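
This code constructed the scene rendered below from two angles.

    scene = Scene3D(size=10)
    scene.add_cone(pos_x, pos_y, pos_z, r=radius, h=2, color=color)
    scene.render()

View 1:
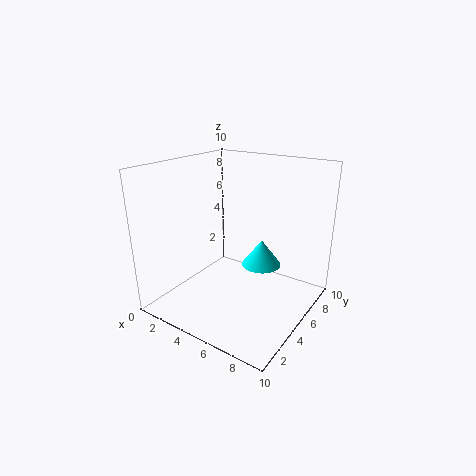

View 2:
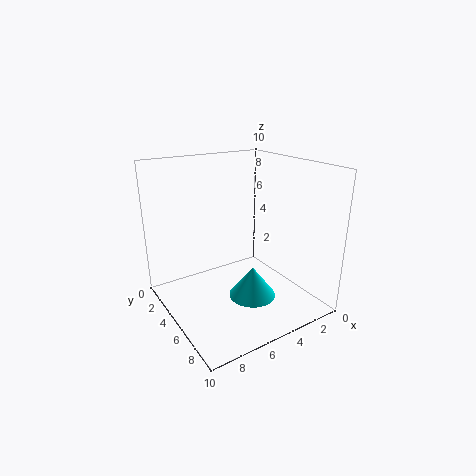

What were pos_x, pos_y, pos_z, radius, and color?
pos_x = 5.5, pos_y = 7.5, pos_z = 2, radius = 1.5, color = 'cyan'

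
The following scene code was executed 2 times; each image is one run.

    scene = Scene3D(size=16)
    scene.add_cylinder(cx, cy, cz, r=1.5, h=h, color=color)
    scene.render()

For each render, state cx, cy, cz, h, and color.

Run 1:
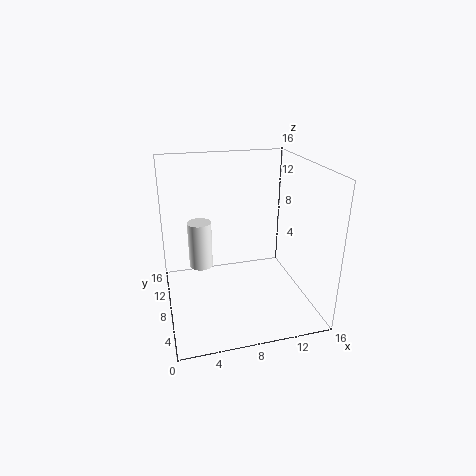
cx = 4.5, cy = 13.5, cz = 2, h = 6, color = 'white'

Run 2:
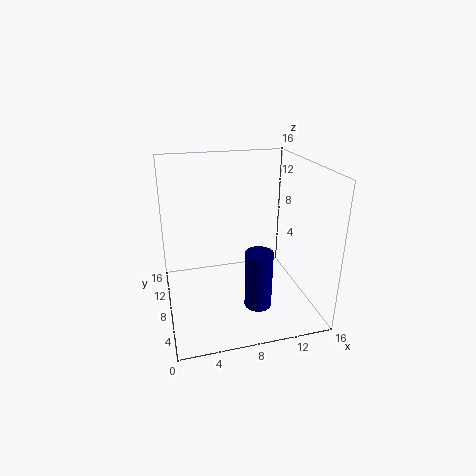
cx = 9.5, cy = 5, cz = 1, h = 6.5, color = 'navy'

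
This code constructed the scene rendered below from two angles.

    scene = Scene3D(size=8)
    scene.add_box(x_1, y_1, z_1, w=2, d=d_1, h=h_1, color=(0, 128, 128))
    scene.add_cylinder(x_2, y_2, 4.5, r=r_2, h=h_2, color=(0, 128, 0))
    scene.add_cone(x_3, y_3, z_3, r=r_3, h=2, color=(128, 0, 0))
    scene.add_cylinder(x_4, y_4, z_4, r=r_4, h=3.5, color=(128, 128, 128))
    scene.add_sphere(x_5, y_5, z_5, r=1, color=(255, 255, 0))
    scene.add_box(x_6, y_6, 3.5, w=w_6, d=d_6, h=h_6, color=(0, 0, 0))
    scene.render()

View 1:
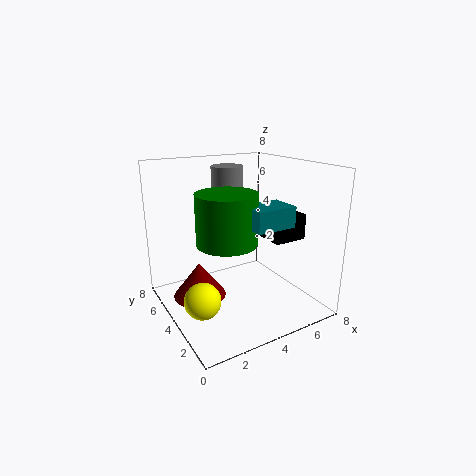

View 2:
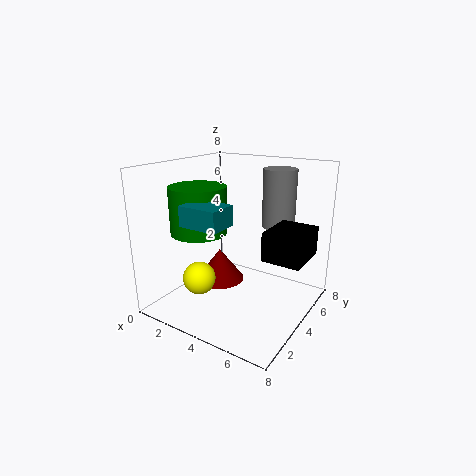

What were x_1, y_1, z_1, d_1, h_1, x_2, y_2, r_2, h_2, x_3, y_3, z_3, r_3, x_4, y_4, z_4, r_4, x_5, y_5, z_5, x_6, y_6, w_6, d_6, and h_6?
x_1 = 3
y_1 = 0.5
z_1 = 5.5
d_1 = 1.5
h_1 = 1
x_2 = 2.5
y_2 = 2.5
r_2 = 1.5
h_2 = 2.5
x_3 = 2
y_3 = 5
z_3 = 0.5
r_3 = 1.5
x_4 = 5
y_4 = 7
z_4 = 4
r_4 = 1
x_5 = 1.5
y_5 = 3.5
z_5 = 1
x_6 = 6
y_6 = 3
w_6 = 2
d_6 = 2.5
h_6 = 1.5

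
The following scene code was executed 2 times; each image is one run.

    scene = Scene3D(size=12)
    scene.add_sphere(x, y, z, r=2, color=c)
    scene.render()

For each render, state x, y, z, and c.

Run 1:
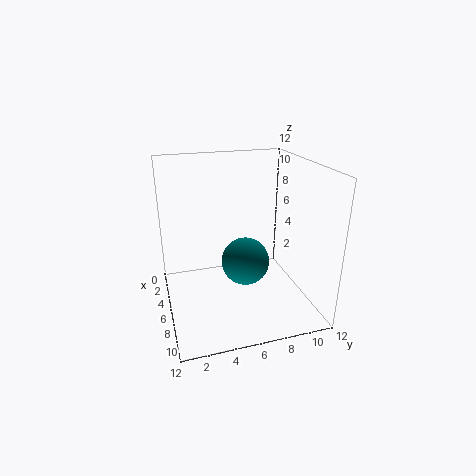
x = 6.5; y = 6.5; z = 4; c = 'teal'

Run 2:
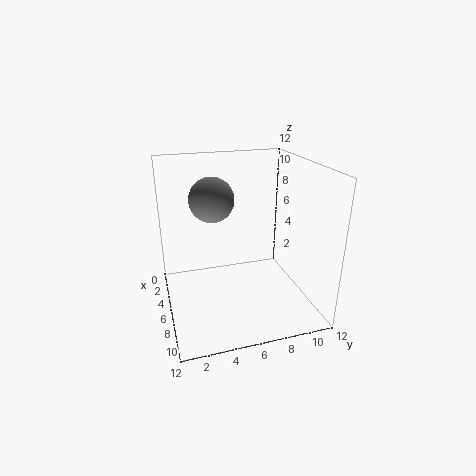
x = 3; y = 4.5; z = 8.5; c = 'gray'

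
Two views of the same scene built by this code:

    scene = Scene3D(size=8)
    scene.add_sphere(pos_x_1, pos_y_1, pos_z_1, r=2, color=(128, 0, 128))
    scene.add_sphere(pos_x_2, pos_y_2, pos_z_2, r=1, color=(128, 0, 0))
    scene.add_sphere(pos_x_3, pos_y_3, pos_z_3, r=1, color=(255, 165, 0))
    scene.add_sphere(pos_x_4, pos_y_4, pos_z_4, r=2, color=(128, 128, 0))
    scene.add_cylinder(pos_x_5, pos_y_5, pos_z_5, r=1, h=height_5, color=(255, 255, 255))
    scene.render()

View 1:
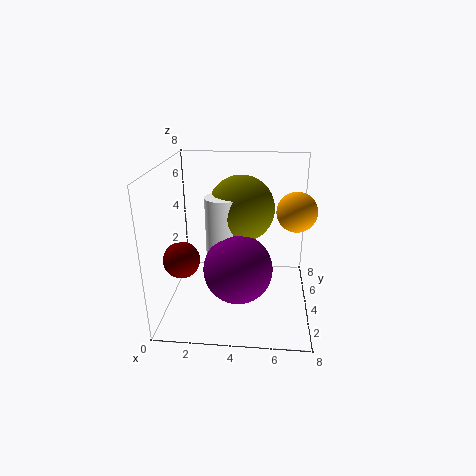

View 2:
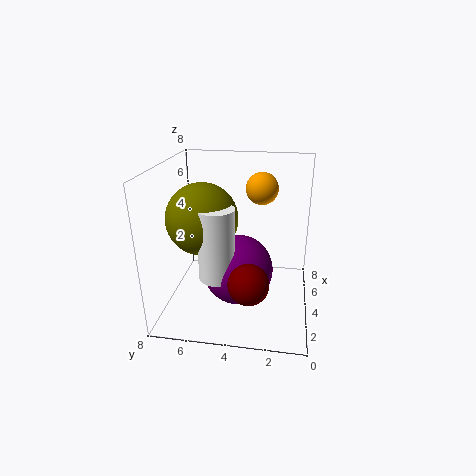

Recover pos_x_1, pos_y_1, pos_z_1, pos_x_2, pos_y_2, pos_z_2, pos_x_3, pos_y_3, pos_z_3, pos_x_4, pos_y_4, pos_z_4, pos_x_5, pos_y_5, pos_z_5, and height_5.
pos_x_1 = 4
pos_y_1 = 4
pos_z_1 = 2
pos_x_2 = 1
pos_y_2 = 3
pos_z_2 = 3
pos_x_3 = 7
pos_y_3 = 3
pos_z_3 = 6
pos_x_4 = 4
pos_y_4 = 6
pos_z_4 = 5
pos_x_5 = 3
pos_y_5 = 5
pos_z_5 = 2
height_5 = 4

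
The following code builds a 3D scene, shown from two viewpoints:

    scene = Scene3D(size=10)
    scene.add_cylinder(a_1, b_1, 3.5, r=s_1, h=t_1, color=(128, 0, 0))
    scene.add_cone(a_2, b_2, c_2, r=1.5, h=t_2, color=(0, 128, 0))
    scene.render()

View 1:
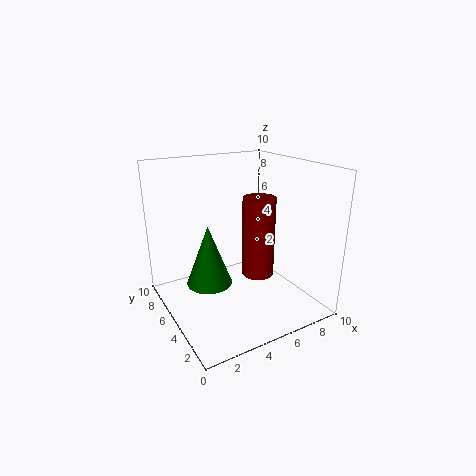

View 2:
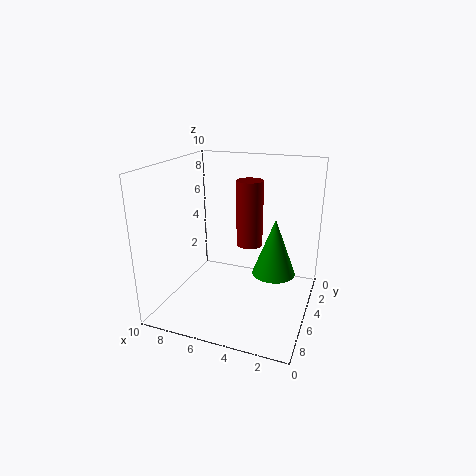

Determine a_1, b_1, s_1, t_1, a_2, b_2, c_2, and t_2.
a_1 = 5, b_1 = 2.5, s_1 = 1, t_1 = 5, a_2 = 2.5, b_2 = 4.5, c_2 = 2.5, t_2 = 4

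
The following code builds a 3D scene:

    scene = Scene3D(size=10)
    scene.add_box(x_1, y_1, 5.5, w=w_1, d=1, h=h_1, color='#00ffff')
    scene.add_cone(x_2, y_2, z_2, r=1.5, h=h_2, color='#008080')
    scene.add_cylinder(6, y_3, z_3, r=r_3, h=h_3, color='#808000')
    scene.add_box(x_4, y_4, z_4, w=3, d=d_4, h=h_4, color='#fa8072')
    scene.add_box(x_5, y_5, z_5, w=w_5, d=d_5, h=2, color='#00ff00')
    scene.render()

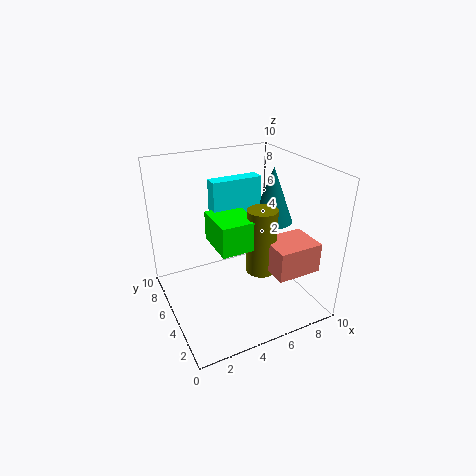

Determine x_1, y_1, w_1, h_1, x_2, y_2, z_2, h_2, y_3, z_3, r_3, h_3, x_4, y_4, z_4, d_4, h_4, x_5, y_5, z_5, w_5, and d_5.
x_1 = 3.5
y_1 = 5.5
w_1 = 3.5
h_1 = 3.5
x_2 = 8
y_2 = 5.5
z_2 = 5.5
h_2 = 4
y_3 = 3.5
z_3 = 3
r_3 = 1
h_3 = 4.5
x_4 = 6
y_4 = 1
z_4 = 3.5
d_4 = 2.5
h_4 = 2
x_5 = 3
y_5 = 3
z_5 = 5
w_5 = 2.5
d_5 = 3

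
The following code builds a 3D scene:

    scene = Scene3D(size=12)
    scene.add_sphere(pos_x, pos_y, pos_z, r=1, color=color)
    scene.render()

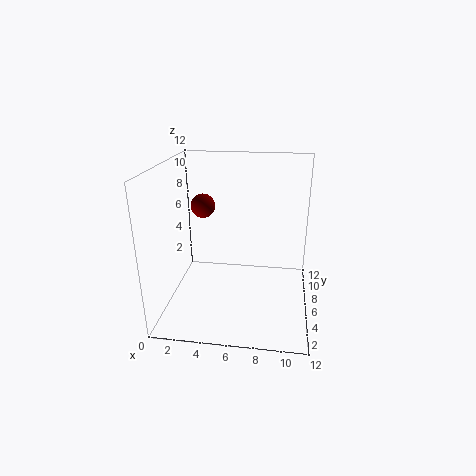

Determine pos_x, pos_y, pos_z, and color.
pos_x = 3
pos_y = 6.5
pos_z = 8.5
color = 'maroon'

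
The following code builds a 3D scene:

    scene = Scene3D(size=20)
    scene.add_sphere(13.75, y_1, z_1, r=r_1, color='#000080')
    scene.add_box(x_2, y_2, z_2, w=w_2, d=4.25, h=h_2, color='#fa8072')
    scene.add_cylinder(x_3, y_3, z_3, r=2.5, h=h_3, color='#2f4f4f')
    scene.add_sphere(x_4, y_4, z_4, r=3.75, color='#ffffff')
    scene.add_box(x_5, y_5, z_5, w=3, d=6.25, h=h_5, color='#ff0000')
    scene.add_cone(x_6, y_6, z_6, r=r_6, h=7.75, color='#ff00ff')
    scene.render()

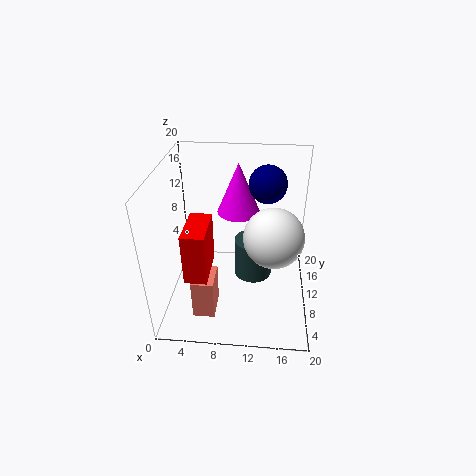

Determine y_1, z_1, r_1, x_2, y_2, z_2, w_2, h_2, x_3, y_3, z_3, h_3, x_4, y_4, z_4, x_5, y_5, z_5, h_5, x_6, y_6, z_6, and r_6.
y_1 = 11.5
z_1 = 17.5
r_1 = 2.5
x_2 = 4.25
y_2 = 4
z_2 = 0.5
w_2 = 3
h_2 = 5.75
x_3 = 12.25
y_3 = 8
z_3 = 6
h_3 = 5.25
x_4 = 14.75
y_4 = 6.25
z_4 = 12.75
x_5 = 3.5
y_5 = 4
z_5 = 6.5
h_5 = 7
x_6 = 9.5
y_6 = 16.25
z_6 = 10.75
r_6 = 3.25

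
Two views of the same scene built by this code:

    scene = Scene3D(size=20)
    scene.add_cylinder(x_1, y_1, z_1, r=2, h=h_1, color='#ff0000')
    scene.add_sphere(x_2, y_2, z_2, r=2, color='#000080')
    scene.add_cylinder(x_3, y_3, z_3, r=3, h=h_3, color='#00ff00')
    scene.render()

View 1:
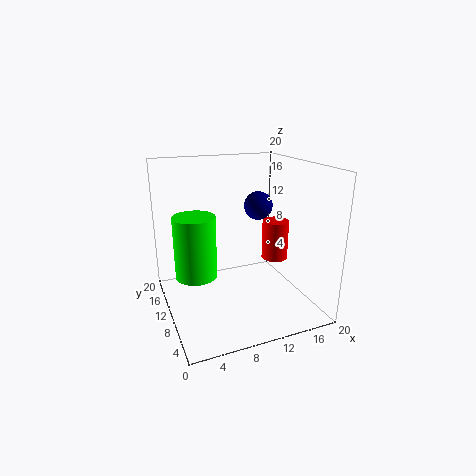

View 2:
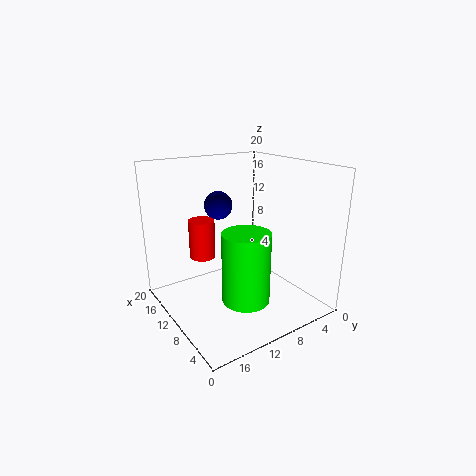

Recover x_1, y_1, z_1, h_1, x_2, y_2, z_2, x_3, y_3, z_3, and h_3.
x_1 = 17; y_1 = 12; z_1 = 5; h_1 = 6; x_2 = 13.5; y_2 = 11; z_2 = 14; x_3 = 4.5; y_3 = 12.5; z_3 = 4; h_3 = 9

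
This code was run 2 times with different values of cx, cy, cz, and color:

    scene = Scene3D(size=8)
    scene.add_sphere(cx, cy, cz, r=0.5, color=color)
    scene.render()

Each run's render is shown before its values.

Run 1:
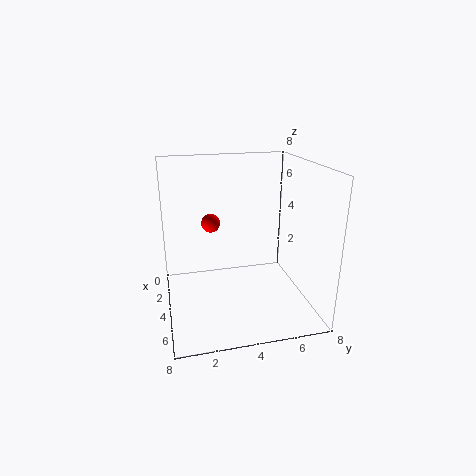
cx = 4
cy = 2.5
cz = 5
color = 'red'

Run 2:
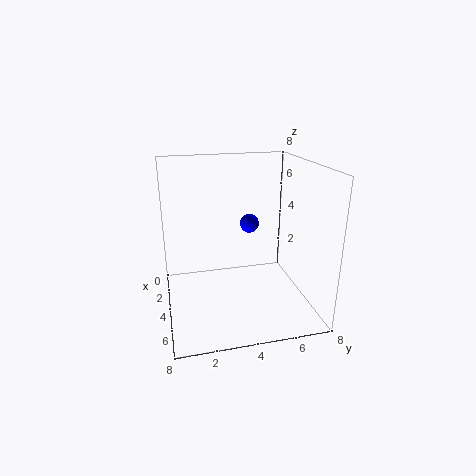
cx = 4.5
cy = 4.5
cz = 5
color = 'blue'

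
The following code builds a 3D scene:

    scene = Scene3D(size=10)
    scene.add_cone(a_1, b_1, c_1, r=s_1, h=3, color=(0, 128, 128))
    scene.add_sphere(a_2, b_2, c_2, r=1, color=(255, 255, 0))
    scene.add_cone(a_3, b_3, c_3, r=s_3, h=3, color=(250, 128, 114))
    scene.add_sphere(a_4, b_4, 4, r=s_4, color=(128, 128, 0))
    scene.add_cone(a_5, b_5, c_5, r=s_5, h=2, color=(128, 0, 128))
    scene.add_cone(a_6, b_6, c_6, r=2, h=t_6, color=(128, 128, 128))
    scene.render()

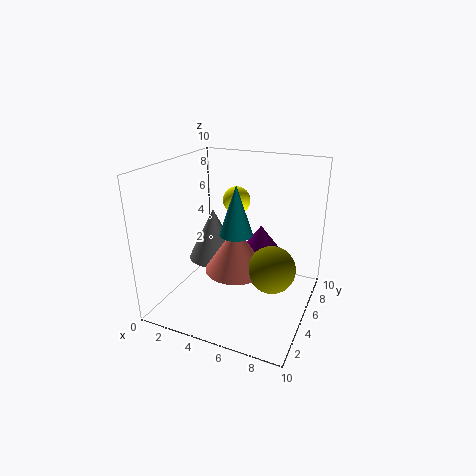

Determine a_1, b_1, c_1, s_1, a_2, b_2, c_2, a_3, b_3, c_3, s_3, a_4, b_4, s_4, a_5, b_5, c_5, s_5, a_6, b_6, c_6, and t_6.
a_1 = 6, b_1 = 2.5, c_1 = 6.5, s_1 = 1, a_2 = 4, b_2 = 7, c_2 = 7, a_3 = 5.5, b_3 = 3.5, c_3 = 3.5, s_3 = 2, a_4 = 8, b_4 = 3.5, s_4 = 1.5, a_5 = 6.5, b_5 = 5.5, c_5 = 4, s_5 = 1.5, a_6 = 2, b_6 = 7, c_6 = 2, t_6 = 4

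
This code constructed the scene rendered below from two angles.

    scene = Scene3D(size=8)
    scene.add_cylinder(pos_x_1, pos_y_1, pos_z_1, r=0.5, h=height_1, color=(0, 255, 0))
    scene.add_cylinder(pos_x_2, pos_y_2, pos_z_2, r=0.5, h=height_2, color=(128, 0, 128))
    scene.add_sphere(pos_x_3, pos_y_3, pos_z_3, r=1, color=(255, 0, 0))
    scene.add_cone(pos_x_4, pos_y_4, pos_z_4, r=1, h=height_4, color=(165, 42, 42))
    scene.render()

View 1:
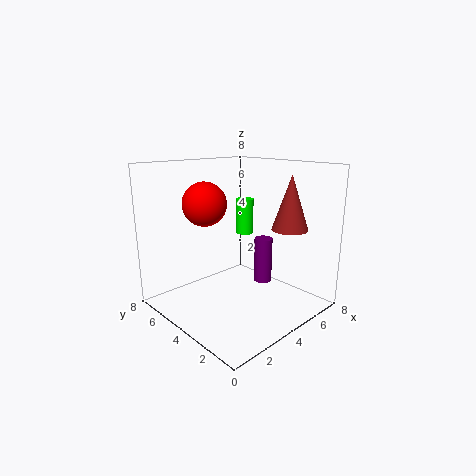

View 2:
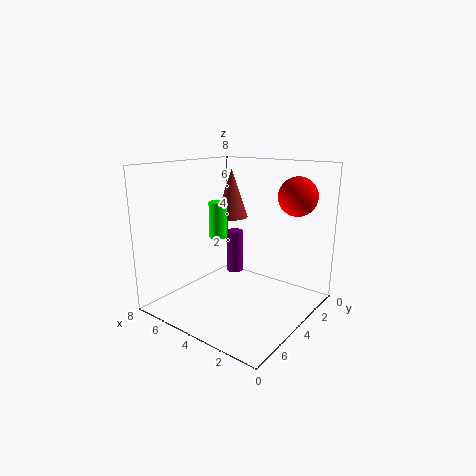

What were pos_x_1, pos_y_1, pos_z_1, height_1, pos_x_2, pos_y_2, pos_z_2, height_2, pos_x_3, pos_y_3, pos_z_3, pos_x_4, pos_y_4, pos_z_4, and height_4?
pos_x_1 = 5
pos_y_1 = 4.5
pos_z_1 = 4
height_1 = 2
pos_x_2 = 5
pos_y_2 = 3
pos_z_2 = 1.5
height_2 = 2.5
pos_x_3 = 1
pos_y_3 = 3
pos_z_3 = 6.5
pos_x_4 = 6
pos_y_4 = 2
pos_z_4 = 4.5
height_4 = 3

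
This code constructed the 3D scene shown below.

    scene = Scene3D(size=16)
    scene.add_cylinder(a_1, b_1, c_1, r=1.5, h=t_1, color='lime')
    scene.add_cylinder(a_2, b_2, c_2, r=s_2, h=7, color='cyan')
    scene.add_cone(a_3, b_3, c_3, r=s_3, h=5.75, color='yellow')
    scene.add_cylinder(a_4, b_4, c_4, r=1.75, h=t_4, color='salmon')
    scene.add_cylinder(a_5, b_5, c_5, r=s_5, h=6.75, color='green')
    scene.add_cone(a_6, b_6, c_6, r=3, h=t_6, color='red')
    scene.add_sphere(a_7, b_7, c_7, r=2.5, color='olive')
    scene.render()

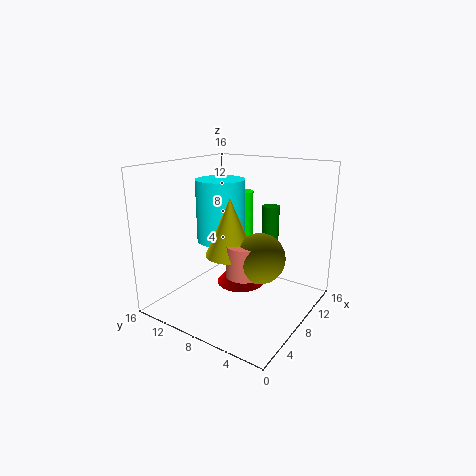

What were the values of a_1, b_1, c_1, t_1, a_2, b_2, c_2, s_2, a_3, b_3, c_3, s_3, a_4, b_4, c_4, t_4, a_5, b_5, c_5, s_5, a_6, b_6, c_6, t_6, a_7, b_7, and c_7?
a_1 = 13.25
b_1 = 11
c_1 = 6.5
t_1 = 5.5
a_2 = 8.25
b_2 = 10.5
c_2 = 7.25
s_2 = 2.75
a_3 = 4.75
b_3 = 6.75
c_3 = 7.5
s_3 = 2.5
a_4 = 4.5
b_4 = 5
c_4 = 5.75
t_4 = 3.25
a_5 = 12.25
b_5 = 6.25
c_5 = 4.25
s_5 = 1
a_6 = 11.25
b_6 = 9.75
c_6 = 0.75
t_6 = 3.5
a_7 = 5.5
b_7 = 3.75
c_7 = 7.5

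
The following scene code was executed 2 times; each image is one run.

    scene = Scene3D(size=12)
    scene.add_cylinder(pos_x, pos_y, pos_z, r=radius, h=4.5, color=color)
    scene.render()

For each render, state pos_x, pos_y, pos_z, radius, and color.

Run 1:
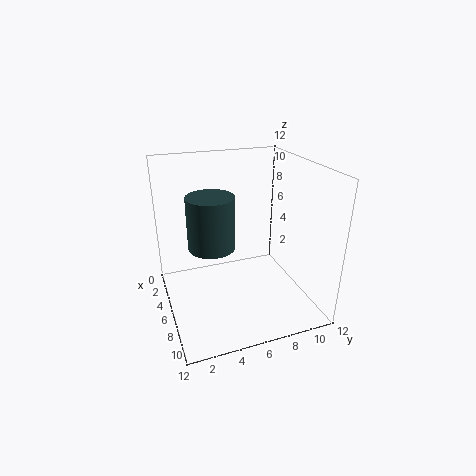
pos_x = 5
pos_y = 4
pos_z = 5
radius = 2
color = 'darkslategray'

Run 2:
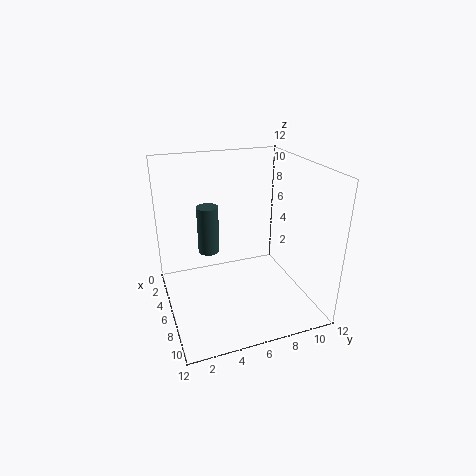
pos_x = 2
pos_y = 4.5
pos_z = 3
radius = 1
color = 'darkslategray'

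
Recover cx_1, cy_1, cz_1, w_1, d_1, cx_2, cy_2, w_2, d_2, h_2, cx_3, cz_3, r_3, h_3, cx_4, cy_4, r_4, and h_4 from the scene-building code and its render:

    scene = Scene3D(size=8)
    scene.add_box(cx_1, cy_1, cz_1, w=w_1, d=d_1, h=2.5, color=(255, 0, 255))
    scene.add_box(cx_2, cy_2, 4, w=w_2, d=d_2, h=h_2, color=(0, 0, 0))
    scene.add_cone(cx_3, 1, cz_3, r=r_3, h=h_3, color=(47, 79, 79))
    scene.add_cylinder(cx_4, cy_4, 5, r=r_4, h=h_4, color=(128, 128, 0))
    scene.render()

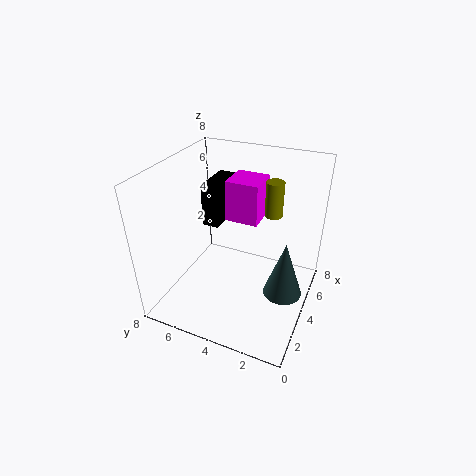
cx_1 = 5.5, cy_1 = 3.5, cz_1 = 4, w_1 = 2, d_1 = 2, cx_2 = 4.5, cy_2 = 5.5, w_2 = 2.5, d_2 = 1, h_2 = 2.5, cx_3 = 3, cz_3 = 2, r_3 = 1, h_3 = 3, cx_4 = 5.5, cy_4 = 2.5, r_4 = 0.5, h_4 = 2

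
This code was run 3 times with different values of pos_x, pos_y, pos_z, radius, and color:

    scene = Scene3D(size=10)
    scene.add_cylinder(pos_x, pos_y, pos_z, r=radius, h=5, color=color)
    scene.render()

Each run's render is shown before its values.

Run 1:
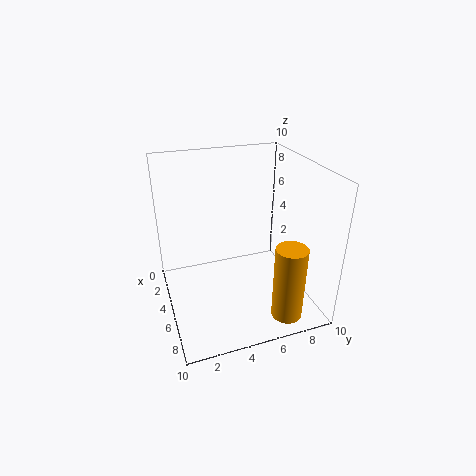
pos_x = 9
pos_y = 7
pos_z = 1
radius = 1
color = 'orange'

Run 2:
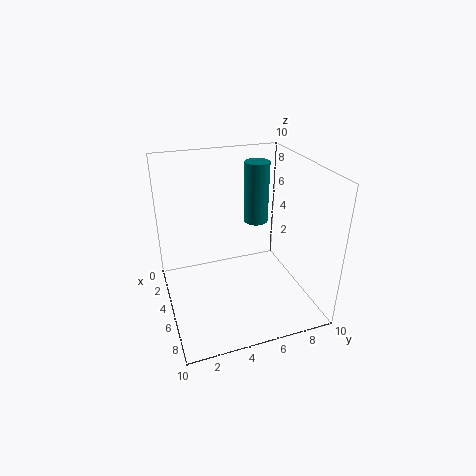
pos_x = 1
pos_y = 8
pos_z = 4
radius = 1
color = 'teal'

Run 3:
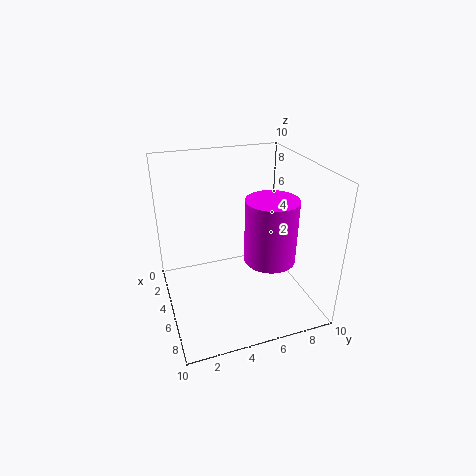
pos_x = 4
pos_y = 8
pos_z = 2
radius = 2
color = 'magenta'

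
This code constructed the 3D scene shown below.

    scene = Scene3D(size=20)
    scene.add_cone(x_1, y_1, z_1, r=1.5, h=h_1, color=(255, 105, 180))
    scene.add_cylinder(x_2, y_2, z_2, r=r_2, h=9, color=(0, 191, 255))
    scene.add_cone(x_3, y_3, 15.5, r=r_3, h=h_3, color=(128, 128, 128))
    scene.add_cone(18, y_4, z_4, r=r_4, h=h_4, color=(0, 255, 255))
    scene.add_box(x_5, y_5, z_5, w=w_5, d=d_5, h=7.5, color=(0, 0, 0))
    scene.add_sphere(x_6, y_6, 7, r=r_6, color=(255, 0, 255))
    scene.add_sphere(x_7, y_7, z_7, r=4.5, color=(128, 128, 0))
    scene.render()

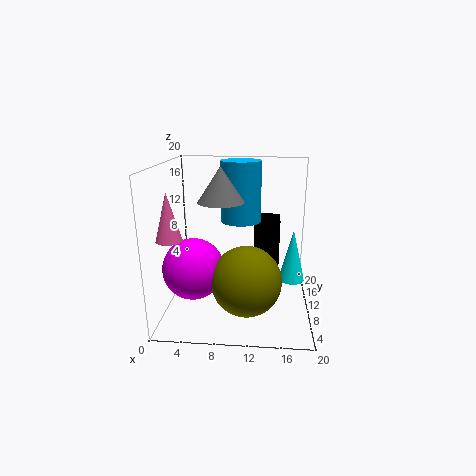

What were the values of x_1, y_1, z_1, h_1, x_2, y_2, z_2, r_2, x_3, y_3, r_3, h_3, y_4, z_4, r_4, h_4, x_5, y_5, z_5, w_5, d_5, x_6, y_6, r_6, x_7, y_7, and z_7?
x_1 = 3, y_1 = 1.5, z_1 = 12.5, h_1 = 5.5, x_2 = 10, y_2 = 15, z_2 = 11, r_2 = 3, x_3 = 8, y_3 = 8, r_3 = 3, h_3 = 4.5, y_4 = 14, z_4 = 2, r_4 = 2, h_4 = 8, x_5 = 12, y_5 = 15, z_5 = 3.5, w_5 = 4, d_5 = 4.5, x_6 = 4.5, y_6 = 6, r_6 = 4, x_7 = 11.5, y_7 = 5, z_7 = 6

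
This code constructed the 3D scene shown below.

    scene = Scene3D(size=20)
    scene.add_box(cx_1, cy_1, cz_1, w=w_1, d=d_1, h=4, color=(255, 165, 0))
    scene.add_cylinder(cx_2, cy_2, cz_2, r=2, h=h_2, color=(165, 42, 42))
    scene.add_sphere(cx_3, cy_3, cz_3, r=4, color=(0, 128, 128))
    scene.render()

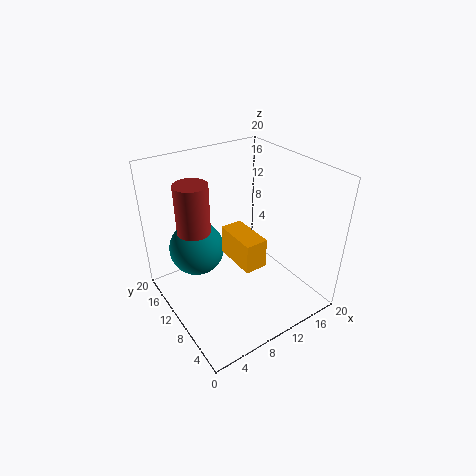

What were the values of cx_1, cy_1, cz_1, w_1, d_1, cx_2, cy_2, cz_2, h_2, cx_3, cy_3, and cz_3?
cx_1 = 8; cy_1 = 5; cz_1 = 8; w_1 = 3; d_1 = 6; cx_2 = 3; cy_2 = 9; cz_2 = 14; h_2 = 6; cx_3 = 6; cy_3 = 15; cz_3 = 7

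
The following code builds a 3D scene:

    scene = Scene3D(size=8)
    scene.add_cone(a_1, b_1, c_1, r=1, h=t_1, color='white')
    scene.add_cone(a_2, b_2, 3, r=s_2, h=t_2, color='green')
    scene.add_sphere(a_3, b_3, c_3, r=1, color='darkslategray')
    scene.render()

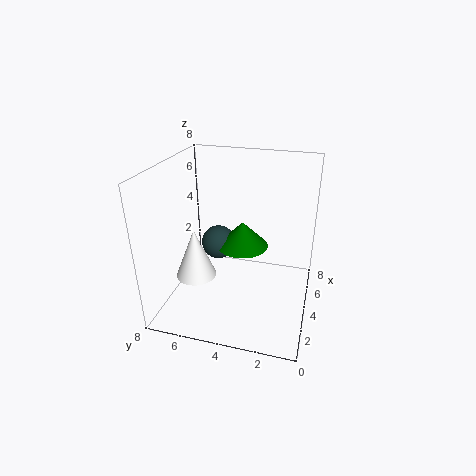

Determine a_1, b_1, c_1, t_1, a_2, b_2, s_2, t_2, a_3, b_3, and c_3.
a_1 = 1.5; b_1 = 5.5; c_1 = 3; t_1 = 2.5; a_2 = 5; b_2 = 4; s_2 = 1.5; t_2 = 1.5; a_3 = 5; b_3 = 5.5; c_3 = 3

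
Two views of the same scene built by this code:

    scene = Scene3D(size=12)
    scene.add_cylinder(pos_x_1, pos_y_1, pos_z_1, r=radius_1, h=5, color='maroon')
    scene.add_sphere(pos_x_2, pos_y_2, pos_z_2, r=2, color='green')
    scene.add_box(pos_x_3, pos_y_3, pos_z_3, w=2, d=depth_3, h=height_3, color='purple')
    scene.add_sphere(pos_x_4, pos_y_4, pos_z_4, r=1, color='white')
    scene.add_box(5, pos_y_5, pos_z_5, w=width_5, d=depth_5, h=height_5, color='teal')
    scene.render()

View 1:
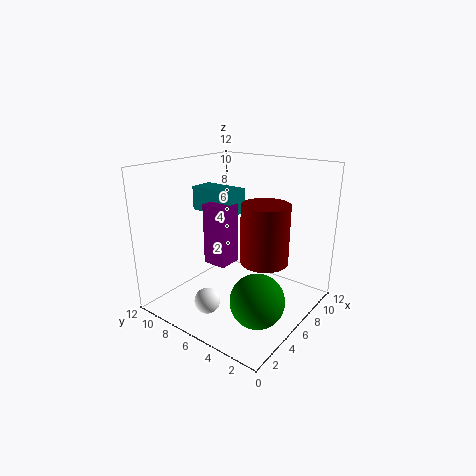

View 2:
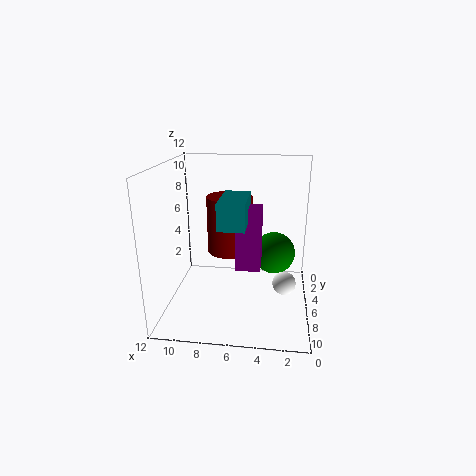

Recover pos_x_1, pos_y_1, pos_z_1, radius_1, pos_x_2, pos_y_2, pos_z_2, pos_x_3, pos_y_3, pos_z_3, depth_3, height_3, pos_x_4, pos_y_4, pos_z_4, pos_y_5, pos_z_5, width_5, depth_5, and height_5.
pos_x_1 = 7, pos_y_1 = 4, pos_z_1 = 4, radius_1 = 2, pos_x_2 = 3, pos_y_2 = 2, pos_z_2 = 3, pos_x_3 = 4, pos_y_3 = 6, pos_z_3 = 4, depth_3 = 2, height_3 = 5, pos_x_4 = 2, pos_y_4 = 6, pos_z_4 = 2, pos_y_5 = 6, pos_z_5 = 8, width_5 = 2, depth_5 = 4, height_5 = 2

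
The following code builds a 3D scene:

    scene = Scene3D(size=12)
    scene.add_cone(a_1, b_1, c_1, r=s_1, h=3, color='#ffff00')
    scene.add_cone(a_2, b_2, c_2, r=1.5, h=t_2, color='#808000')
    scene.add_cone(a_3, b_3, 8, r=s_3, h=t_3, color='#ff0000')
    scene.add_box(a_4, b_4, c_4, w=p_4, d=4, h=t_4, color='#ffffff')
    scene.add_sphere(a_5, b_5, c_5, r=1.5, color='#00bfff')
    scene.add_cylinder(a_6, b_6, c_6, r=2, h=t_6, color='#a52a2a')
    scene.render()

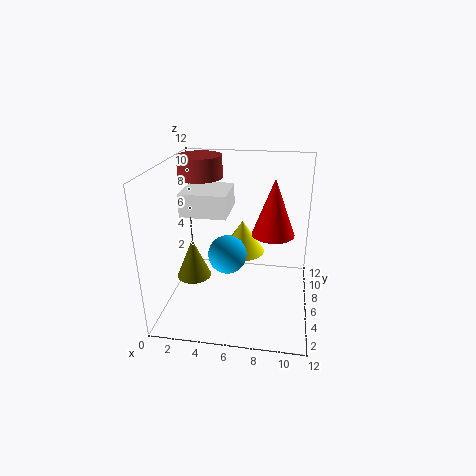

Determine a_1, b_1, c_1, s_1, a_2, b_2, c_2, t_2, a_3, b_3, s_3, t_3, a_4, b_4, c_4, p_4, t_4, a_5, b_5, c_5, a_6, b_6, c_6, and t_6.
a_1 = 6; b_1 = 8.5; c_1 = 3.5; s_1 = 2; a_2 = 2; b_2 = 6; c_2 = 2; t_2 = 3.5; a_3 = 9; b_3 = 3; s_3 = 1.5; t_3 = 4; a_4 = 1; b_4 = 6; c_4 = 7.5; p_4 = 4; t_4 = 2; a_5 = 5.5; b_5 = 4; c_5 = 5.5; a_6 = 2; b_6 = 9.5; c_6 = 10; t_6 = 2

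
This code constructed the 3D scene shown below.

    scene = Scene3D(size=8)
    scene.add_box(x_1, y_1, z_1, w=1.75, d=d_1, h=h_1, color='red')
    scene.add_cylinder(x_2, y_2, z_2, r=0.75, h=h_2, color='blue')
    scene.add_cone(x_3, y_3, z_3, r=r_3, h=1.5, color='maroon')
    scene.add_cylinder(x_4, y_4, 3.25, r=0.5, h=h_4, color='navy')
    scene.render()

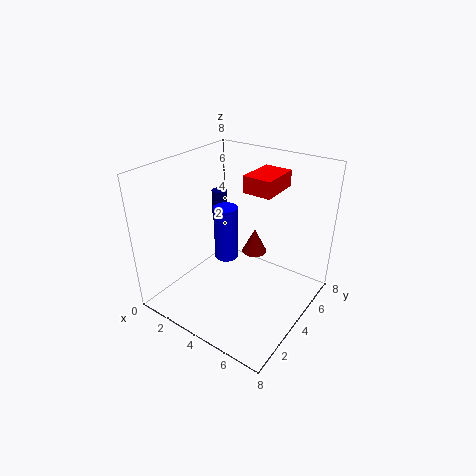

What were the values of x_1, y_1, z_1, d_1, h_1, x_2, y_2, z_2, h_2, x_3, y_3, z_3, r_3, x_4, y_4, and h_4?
x_1 = 3.25
y_1 = 5.5
z_1 = 6
d_1 = 2.5
h_1 = 1
x_2 = 2
y_2 = 5.5
z_2 = 1.25
h_2 = 3.5
x_3 = 4
y_3 = 5.75
z_3 = 2.25
r_3 = 0.75
x_4 = 0.75
y_4 = 6.5
h_4 = 2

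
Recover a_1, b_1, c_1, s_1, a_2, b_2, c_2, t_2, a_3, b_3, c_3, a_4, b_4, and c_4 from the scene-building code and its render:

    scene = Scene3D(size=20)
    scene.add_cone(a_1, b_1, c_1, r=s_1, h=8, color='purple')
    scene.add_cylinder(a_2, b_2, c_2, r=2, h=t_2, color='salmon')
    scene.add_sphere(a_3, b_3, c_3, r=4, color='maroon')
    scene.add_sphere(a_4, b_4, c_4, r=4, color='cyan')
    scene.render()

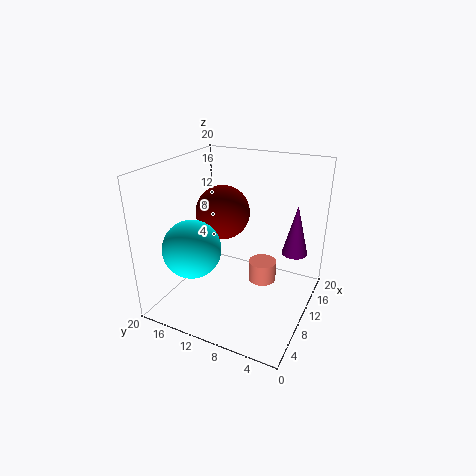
a_1 = 18; b_1 = 4; c_1 = 5; s_1 = 2; a_2 = 12; b_2 = 7; c_2 = 3; t_2 = 3; a_3 = 13; b_3 = 14; c_3 = 12; a_4 = 6; b_4 = 15; c_4 = 9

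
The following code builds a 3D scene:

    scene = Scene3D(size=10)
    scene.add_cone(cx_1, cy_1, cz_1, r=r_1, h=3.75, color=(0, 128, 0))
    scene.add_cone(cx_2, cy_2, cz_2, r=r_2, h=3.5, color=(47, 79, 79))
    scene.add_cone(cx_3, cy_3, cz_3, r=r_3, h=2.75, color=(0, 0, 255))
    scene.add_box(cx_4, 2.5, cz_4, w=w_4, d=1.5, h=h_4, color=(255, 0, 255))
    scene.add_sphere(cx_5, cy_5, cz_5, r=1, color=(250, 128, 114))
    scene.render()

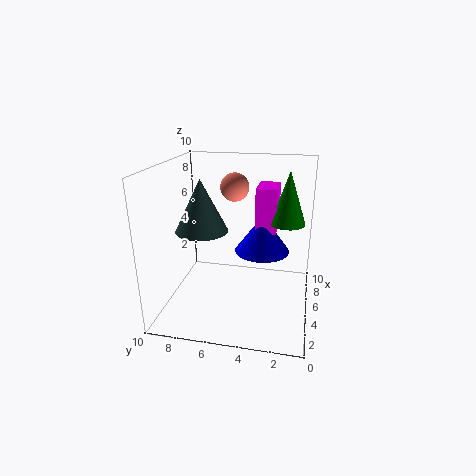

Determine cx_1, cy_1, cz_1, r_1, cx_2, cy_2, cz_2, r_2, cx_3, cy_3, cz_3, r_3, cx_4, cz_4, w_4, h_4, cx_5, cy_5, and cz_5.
cx_1 = 6.5; cy_1 = 1.75; cz_1 = 5.75; r_1 = 1.25; cx_2 = 4; cy_2 = 7.25; cz_2 = 5.75; r_2 = 1.75; cx_3 = 6.5; cy_3 = 3.5; cz_3 = 3.5; r_3 = 2; cx_4 = 6; cz_4 = 5; w_4 = 2.5; h_4 = 3.25; cx_5 = 6.25; cy_5 = 5.5; cz_5 = 8.25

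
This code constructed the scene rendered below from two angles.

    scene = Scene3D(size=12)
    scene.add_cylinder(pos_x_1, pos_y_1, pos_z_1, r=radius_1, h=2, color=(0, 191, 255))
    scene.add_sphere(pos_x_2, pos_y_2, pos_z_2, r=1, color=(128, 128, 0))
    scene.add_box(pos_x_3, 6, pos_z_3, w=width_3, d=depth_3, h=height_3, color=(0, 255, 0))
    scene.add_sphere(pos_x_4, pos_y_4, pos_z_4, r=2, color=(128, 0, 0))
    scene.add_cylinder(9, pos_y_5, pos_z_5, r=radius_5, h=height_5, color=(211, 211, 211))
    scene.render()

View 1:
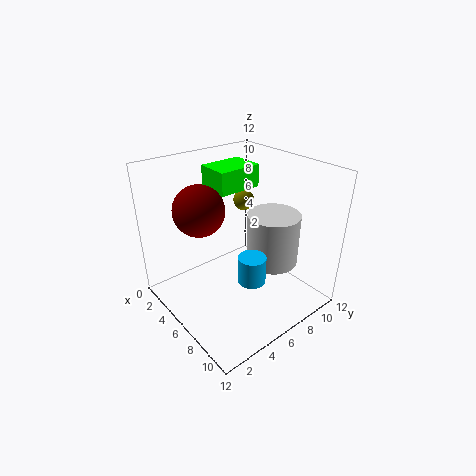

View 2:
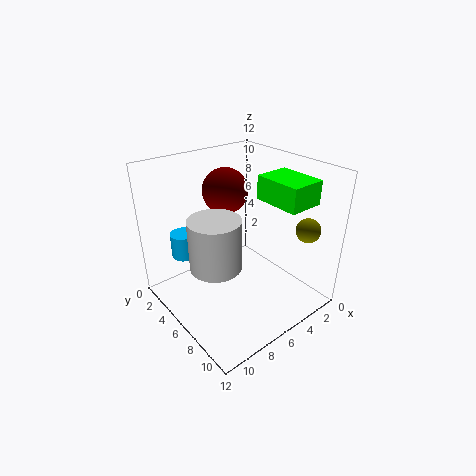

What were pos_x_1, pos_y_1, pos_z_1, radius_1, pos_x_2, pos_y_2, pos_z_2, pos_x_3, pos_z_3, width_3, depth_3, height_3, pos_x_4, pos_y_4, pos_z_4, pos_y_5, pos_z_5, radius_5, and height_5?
pos_x_1 = 10, pos_y_1 = 4, pos_z_1 = 5, radius_1 = 1, pos_x_2 = 2, pos_y_2 = 10, pos_z_2 = 7, pos_x_3 = 1, pos_z_3 = 9, width_3 = 3, depth_3 = 4, height_3 = 2, pos_x_4 = 5, pos_y_4 = 3, pos_z_4 = 9, pos_y_5 = 7, pos_z_5 = 5, radius_5 = 2, height_5 = 4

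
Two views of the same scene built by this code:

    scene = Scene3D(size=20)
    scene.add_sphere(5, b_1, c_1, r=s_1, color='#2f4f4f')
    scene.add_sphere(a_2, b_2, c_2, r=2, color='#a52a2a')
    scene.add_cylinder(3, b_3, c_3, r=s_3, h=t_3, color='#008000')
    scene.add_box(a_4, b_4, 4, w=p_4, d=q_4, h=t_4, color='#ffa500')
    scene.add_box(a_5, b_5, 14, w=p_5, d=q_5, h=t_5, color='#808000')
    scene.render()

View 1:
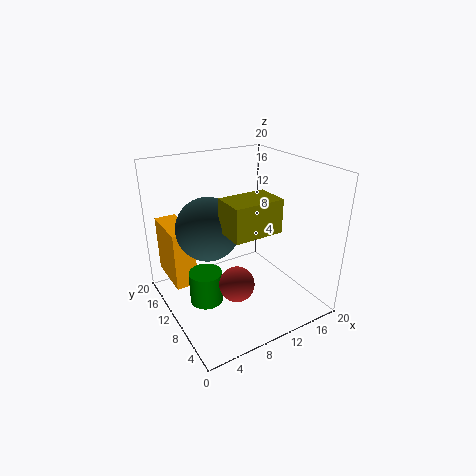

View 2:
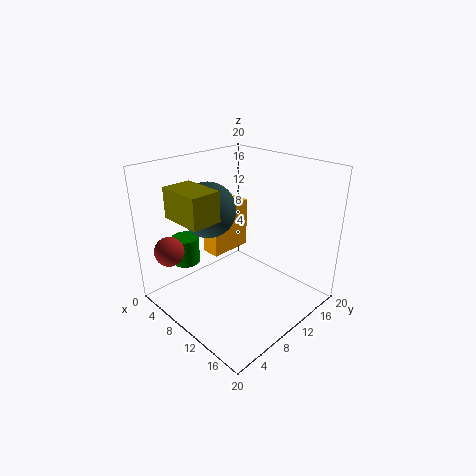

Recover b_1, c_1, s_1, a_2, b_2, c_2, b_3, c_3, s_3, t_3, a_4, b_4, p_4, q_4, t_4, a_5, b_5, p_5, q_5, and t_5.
b_1 = 9, c_1 = 13, s_1 = 4, a_2 = 5, b_2 = 2, c_2 = 9, b_3 = 6, c_3 = 5, s_3 = 2, t_3 = 4, a_4 = 1, b_4 = 11, p_4 = 3, q_4 = 7, t_4 = 8, a_5 = 5, b_5 = 2, p_5 = 6, q_5 = 4, t_5 = 4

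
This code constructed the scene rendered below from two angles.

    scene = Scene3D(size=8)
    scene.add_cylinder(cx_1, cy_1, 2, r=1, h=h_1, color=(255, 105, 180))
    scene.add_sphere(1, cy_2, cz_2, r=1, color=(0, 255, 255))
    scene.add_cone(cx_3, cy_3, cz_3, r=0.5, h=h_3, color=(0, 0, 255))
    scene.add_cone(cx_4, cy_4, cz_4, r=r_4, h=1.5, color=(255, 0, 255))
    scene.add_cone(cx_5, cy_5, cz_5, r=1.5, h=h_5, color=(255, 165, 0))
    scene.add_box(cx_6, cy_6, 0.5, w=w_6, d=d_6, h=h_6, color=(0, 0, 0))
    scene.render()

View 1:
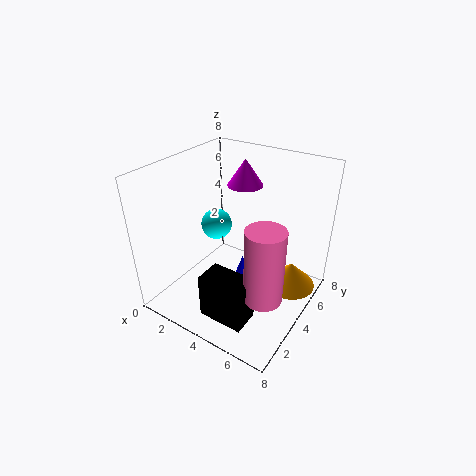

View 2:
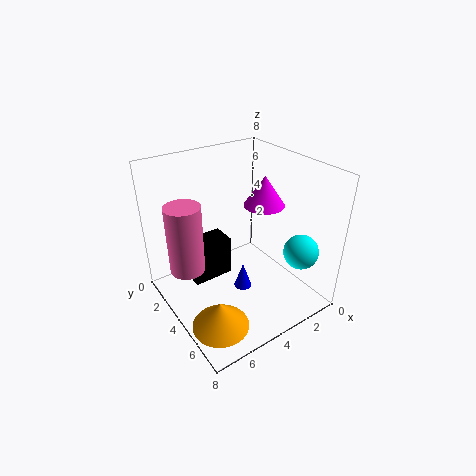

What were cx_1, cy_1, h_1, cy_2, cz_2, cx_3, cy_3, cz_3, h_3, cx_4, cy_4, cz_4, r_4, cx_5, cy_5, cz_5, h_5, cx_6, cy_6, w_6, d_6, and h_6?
cx_1 = 6.5; cy_1 = 2.5; h_1 = 4; cy_2 = 6; cz_2 = 3; cx_3 = 4; cy_3 = 4.5; cz_3 = 1; h_3 = 1.5; cx_4 = 3.5; cy_4 = 5.5; cz_4 = 6.5; r_4 = 1; cx_5 = 6.5; cy_5 = 6; cz_5 = 0.5; h_5 = 1.5; cx_6 = 3.5; cy_6 = 1; w_6 = 2.5; d_6 = 1.5; h_6 = 2.5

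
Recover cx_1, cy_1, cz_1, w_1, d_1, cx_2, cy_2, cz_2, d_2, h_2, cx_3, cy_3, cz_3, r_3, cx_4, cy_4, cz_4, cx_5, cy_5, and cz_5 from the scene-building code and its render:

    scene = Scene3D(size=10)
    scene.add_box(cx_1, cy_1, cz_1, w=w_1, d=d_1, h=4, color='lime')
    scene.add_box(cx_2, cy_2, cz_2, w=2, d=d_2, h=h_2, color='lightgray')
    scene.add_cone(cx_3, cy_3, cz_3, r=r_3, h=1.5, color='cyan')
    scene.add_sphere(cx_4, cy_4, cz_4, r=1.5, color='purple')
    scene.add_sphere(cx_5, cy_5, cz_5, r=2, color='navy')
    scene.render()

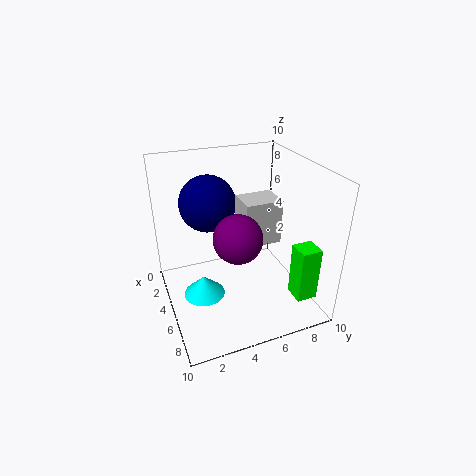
cx_1 = 6.5; cy_1 = 8.5; cz_1 = 0.5; w_1 = 1.5; d_1 = 1.5; cx_2 = 4.5; cy_2 = 5; cz_2 = 5; d_2 = 2.5; h_2 = 3; cx_3 = 4.5; cy_3 = 2.5; cz_3 = 0.5; r_3 = 1.5; cx_4 = 7.5; cy_4 = 4; cz_4 = 6.5; cx_5 = 3; cy_5 = 3.5; cz_5 = 7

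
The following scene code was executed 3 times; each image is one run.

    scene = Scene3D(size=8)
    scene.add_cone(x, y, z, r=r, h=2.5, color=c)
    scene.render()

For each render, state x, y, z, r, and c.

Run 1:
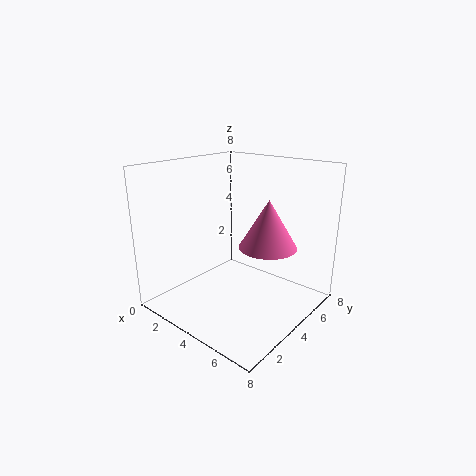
x = 6, y = 4, z = 4, r = 1.5, c = 'hotpink'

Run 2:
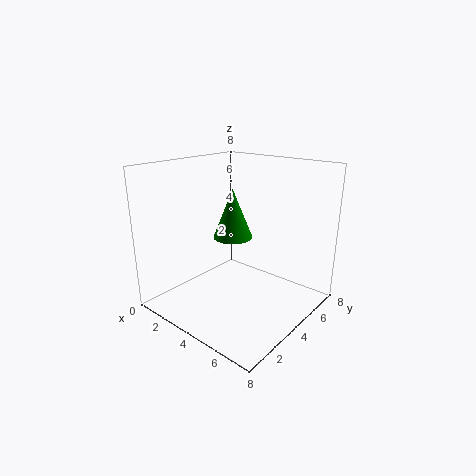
x = 4.5, y = 3, z = 4.5, r = 1, c = 'green'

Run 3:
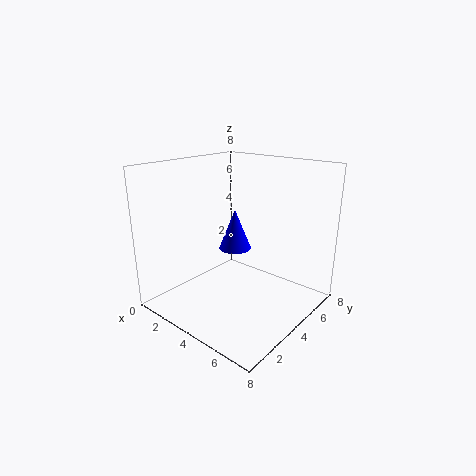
x = 2.5, y = 5.5, z = 2.5, r = 1, c = 'blue'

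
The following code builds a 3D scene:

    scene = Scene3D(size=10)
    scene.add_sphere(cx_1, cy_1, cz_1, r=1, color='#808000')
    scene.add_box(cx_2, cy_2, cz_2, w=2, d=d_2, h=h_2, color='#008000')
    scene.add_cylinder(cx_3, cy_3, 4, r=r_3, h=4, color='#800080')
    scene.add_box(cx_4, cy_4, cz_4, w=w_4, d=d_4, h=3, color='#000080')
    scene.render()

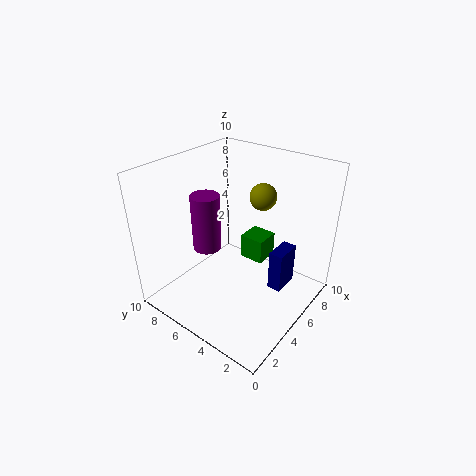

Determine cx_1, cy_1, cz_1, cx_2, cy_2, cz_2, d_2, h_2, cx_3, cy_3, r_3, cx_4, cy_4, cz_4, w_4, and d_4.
cx_1 = 8, cy_1 = 5, cz_1 = 7, cx_2 = 8, cy_2 = 5, cz_2 = 1, d_2 = 2, h_2 = 2, cx_3 = 4, cy_3 = 7, r_3 = 1, cx_4 = 6, cy_4 = 2, cz_4 = 1, w_4 = 2, d_4 = 1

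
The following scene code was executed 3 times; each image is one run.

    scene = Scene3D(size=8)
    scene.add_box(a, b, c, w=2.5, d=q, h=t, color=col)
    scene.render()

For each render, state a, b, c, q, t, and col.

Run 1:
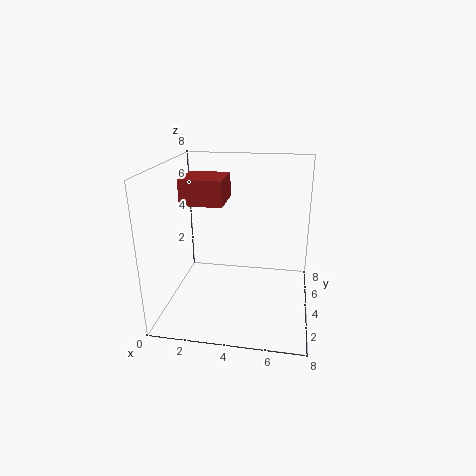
a = 0.5; b = 4.5; c = 5.5; q = 2.5; t = 1.5; col = 'brown'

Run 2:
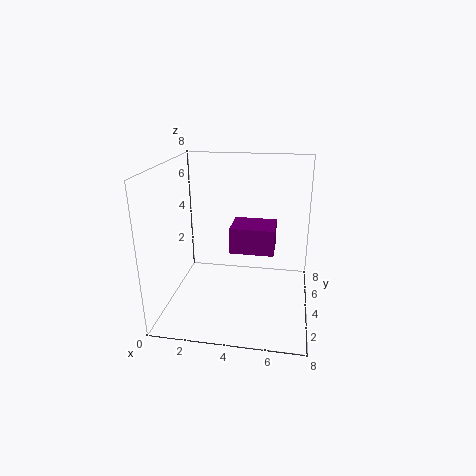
a = 3.5; b = 4; c = 3; q = 2; t = 1.5; col = 'purple'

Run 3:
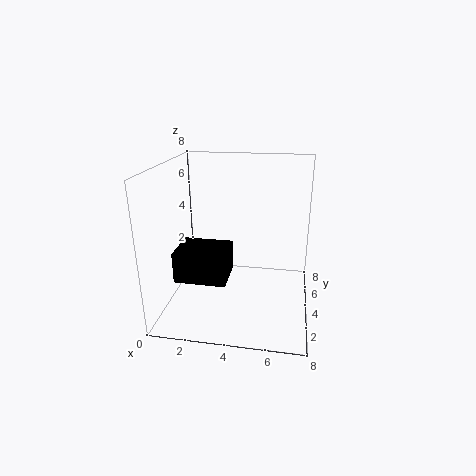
a = 1.5; b = 0.5; c = 3; q = 2; t = 1.5; col = 'black'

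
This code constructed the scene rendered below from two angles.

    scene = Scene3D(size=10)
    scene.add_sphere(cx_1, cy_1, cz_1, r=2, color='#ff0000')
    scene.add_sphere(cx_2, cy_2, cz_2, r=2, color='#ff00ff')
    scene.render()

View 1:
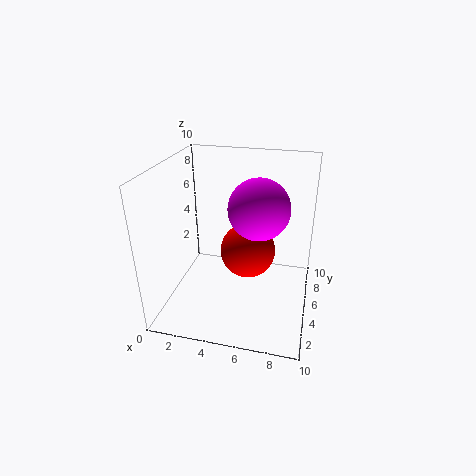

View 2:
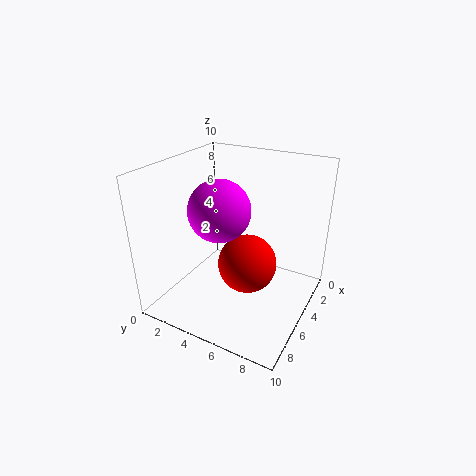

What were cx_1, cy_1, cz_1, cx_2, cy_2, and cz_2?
cx_1 = 5.5; cy_1 = 6; cz_1 = 3.5; cx_2 = 6.5; cy_2 = 4.5; cz_2 = 7.5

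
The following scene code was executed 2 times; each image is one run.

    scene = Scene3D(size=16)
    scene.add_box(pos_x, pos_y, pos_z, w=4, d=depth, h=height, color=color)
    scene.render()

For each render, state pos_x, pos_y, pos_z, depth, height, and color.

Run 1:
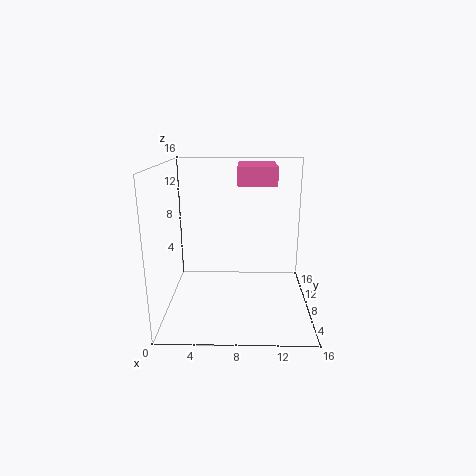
pos_x = 8
pos_y = 6
pos_z = 14
depth = 5
height = 2
color = 'hotpink'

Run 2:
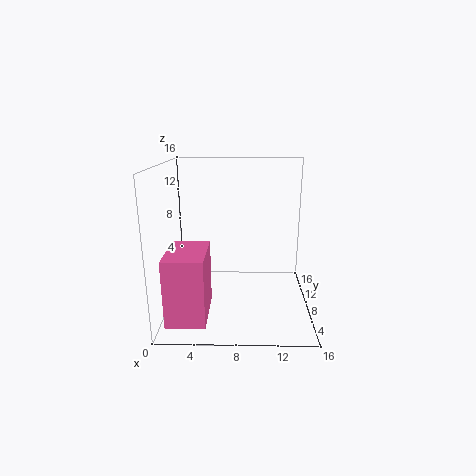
pos_x = 1
pos_y = 1
pos_z = 1
depth = 6
height = 7
color = 'hotpink'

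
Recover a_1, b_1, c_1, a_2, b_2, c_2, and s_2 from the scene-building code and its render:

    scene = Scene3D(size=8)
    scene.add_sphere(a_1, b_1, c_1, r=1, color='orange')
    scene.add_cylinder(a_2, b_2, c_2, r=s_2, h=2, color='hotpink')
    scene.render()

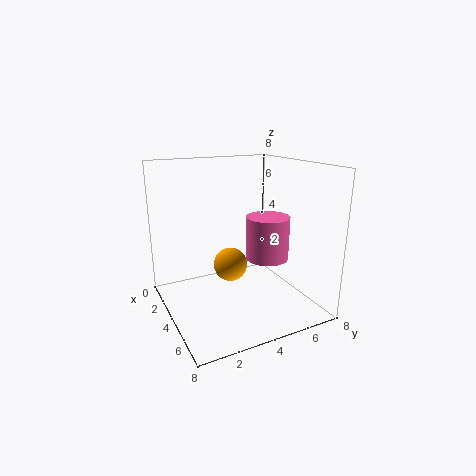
a_1 = 3; b_1 = 4; c_1 = 2; a_2 = 7; b_2 = 4; c_2 = 4; s_2 = 1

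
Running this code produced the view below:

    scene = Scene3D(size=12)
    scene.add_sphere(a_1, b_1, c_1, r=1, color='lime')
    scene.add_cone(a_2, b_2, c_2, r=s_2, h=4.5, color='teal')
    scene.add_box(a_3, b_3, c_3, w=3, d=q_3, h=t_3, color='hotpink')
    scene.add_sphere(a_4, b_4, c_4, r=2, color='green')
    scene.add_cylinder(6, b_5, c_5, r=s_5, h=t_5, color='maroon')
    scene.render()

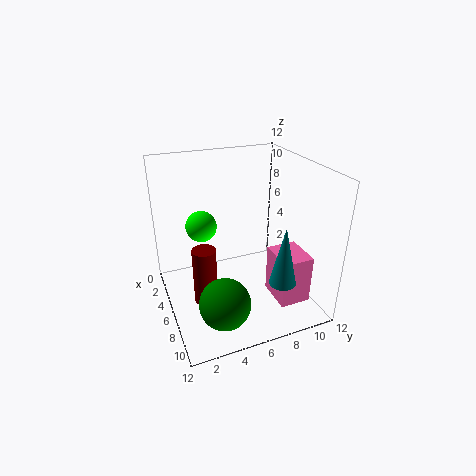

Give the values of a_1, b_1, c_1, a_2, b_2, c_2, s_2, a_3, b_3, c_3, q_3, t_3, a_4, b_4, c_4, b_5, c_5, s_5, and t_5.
a_1 = 9.5
b_1 = 2
c_1 = 9.5
a_2 = 11
b_2 = 7.5
c_2 = 4.5
s_2 = 1
a_3 = 7.5
b_3 = 8
c_3 = 1.5
q_3 = 2.5
t_3 = 4
a_4 = 9.5
b_4 = 3.5
c_4 = 2.5
b_5 = 3
c_5 = 0.5
s_5 = 1
t_5 = 5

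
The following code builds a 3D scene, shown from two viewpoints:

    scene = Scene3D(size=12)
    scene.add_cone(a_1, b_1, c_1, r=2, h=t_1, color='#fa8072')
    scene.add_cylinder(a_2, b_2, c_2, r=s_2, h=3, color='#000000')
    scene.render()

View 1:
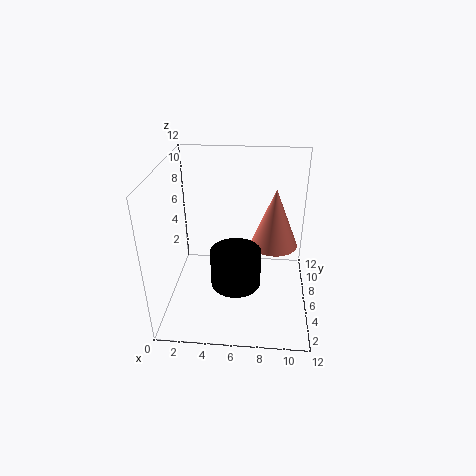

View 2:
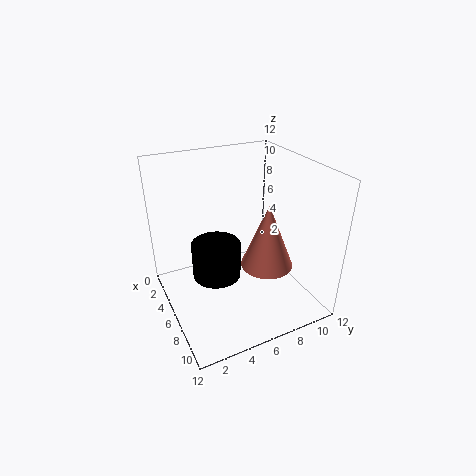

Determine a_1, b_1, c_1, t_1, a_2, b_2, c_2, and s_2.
a_1 = 9, b_1 = 7, c_1 = 5, t_1 = 5, a_2 = 6, b_2 = 4, c_2 = 3, s_2 = 2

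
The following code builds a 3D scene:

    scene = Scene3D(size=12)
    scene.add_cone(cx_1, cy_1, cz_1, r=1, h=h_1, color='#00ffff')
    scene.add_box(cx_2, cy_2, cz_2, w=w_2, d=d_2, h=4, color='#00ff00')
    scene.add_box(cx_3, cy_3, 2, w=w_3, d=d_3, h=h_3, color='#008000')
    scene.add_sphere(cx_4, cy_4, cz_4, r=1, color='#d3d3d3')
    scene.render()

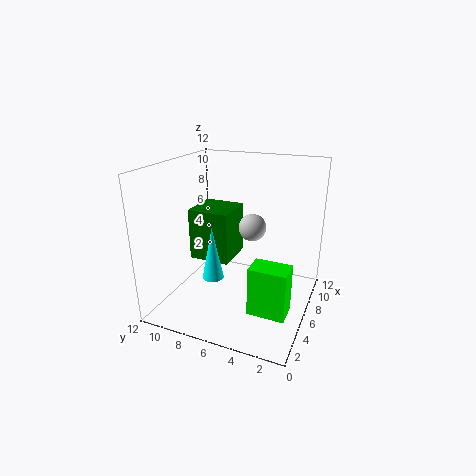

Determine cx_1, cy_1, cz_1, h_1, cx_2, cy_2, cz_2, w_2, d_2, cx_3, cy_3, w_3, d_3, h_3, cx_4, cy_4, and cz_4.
cx_1 = 7
cy_1 = 9
cz_1 = 1
h_1 = 5
cx_2 = 3
cy_2 = 1
cz_2 = 1
w_2 = 2
d_2 = 3
cx_3 = 8
cy_3 = 8
w_3 = 4
d_3 = 4
h_3 = 5
cx_4 = 4
cy_4 = 4
cz_4 = 8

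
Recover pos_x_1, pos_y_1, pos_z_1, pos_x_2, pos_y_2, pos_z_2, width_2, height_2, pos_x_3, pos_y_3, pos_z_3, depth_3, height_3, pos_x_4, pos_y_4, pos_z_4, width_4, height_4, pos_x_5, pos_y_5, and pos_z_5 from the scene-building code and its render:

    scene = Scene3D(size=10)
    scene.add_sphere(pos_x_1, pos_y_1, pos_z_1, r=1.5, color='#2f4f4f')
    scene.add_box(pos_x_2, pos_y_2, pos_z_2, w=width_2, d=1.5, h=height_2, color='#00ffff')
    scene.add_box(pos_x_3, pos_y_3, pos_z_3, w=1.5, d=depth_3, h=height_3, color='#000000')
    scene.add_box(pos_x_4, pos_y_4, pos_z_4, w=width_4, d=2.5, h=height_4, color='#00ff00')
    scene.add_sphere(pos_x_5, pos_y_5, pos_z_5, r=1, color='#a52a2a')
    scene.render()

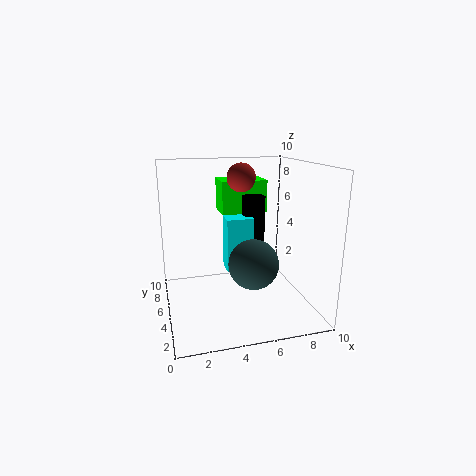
pos_x_1 = 5, pos_y_1 = 1.5, pos_z_1 = 4.5, pos_x_2 = 4.5, pos_y_2 = 6, pos_z_2 = 2, width_2 = 2, height_2 = 4, pos_x_3 = 6, pos_y_3 = 6.5, pos_z_3 = 4, depth_3 = 3, height_3 = 3.5, pos_x_4 = 4.5, pos_y_4 = 7.5, pos_z_4 = 6, width_4 = 3.5, height_4 = 2.5, pos_x_5 = 5.5, pos_y_5 = 6, pos_z_5 = 9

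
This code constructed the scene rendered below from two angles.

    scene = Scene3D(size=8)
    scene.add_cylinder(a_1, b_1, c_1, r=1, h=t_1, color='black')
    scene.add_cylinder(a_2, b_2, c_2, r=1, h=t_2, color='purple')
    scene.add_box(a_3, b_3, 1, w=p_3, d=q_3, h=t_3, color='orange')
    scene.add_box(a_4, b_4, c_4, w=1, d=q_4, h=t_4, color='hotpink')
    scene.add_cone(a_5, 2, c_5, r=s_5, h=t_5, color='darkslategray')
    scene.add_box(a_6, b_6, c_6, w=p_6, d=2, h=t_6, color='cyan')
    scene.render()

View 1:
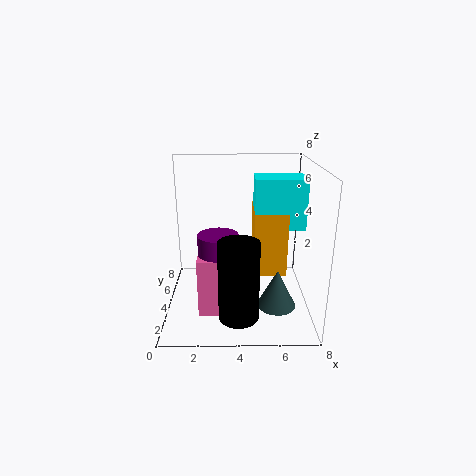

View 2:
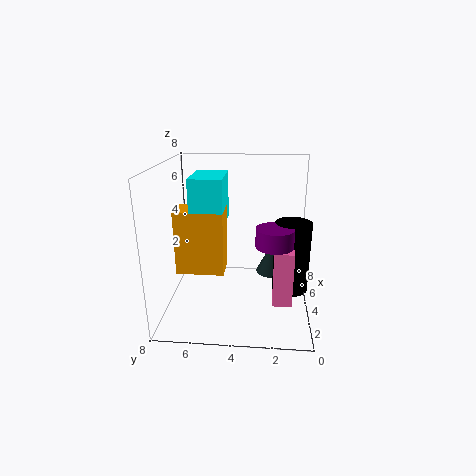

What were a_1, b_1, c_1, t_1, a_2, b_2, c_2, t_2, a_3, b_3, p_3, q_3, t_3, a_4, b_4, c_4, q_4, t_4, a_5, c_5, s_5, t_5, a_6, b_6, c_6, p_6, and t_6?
a_1 = 4, b_1 = 1, c_1 = 1, t_1 = 4, a_2 = 3, b_2 = 2, c_2 = 4, t_2 = 1, a_3 = 5, b_3 = 5, p_3 = 2, q_3 = 3, t_3 = 4, a_4 = 2, b_4 = 1, c_4 = 1, q_4 = 1, t_4 = 3, a_5 = 6, c_5 = 1, s_5 = 1, t_5 = 2, a_6 = 5, b_6 = 5, c_6 = 4, p_6 = 3, t_6 = 3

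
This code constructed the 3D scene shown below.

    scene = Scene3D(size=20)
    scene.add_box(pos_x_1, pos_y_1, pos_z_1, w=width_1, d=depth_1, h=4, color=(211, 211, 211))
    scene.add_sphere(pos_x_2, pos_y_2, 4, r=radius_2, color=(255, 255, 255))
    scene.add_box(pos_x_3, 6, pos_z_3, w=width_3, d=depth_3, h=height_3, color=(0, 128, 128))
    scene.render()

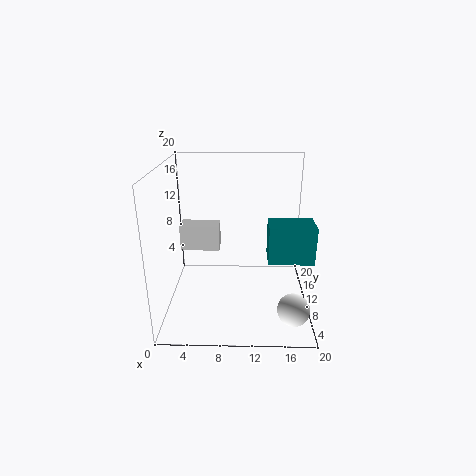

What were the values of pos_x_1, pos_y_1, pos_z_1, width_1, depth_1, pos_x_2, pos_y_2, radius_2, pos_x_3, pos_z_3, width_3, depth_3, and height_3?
pos_x_1 = 1; pos_y_1 = 14; pos_z_1 = 6; width_1 = 6; depth_1 = 3; pos_x_2 = 17; pos_y_2 = 2; radius_2 = 2; pos_x_3 = 14; pos_z_3 = 8; width_3 = 6; depth_3 = 4; height_3 = 5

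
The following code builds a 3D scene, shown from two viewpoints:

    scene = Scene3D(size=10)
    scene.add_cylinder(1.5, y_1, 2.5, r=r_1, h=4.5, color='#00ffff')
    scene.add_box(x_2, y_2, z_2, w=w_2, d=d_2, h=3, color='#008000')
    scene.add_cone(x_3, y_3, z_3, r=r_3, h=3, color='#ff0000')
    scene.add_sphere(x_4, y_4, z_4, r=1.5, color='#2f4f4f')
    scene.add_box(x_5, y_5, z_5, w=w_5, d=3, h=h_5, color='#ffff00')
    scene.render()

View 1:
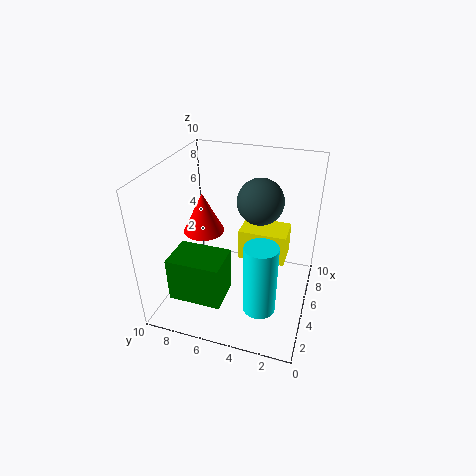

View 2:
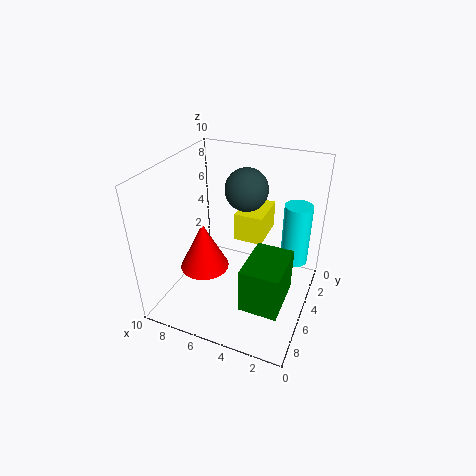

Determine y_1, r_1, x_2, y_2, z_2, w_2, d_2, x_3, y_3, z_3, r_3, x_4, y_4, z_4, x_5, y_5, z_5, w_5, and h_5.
y_1 = 2.5, r_1 = 1, x_2 = 1, y_2 = 5, z_2 = 2, w_2 = 2.5, d_2 = 3.5, x_3 = 6, y_3 = 8, z_3 = 4.5, r_3 = 1.5, x_4 = 5, y_4 = 3.5, z_4 = 8, x_5 = 3.5, y_5 = 1.5, z_5 = 4.5, w_5 = 2, h_5 = 2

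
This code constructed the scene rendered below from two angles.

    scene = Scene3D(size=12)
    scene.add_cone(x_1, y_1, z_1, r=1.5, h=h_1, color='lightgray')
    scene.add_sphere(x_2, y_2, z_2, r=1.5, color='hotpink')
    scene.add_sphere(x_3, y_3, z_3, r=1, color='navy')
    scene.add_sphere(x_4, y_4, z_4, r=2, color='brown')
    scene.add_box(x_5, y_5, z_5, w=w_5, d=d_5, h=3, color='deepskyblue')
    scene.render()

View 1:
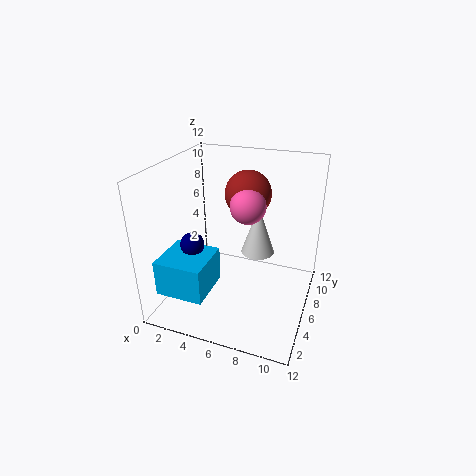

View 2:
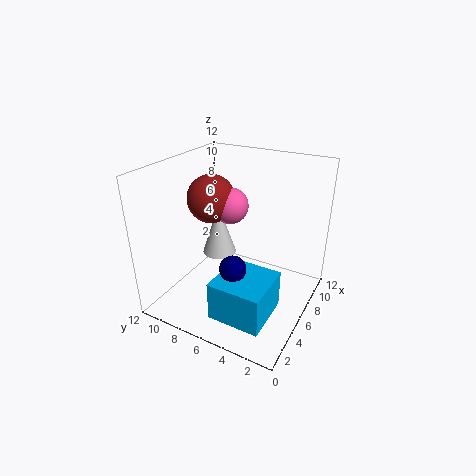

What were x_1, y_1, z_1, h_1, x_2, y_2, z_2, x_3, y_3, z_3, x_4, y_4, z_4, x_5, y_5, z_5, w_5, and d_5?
x_1 = 7, y_1 = 8.5, z_1 = 3.5, h_1 = 4.5, x_2 = 6.5, y_2 = 7, z_2 = 8.5, x_3 = 2.5, y_3 = 4.5, z_3 = 5.5, x_4 = 6, y_4 = 8.5, z_4 = 9, x_5 = 0.5, y_5 = 1.5, z_5 = 2, w_5 = 4, d_5 = 4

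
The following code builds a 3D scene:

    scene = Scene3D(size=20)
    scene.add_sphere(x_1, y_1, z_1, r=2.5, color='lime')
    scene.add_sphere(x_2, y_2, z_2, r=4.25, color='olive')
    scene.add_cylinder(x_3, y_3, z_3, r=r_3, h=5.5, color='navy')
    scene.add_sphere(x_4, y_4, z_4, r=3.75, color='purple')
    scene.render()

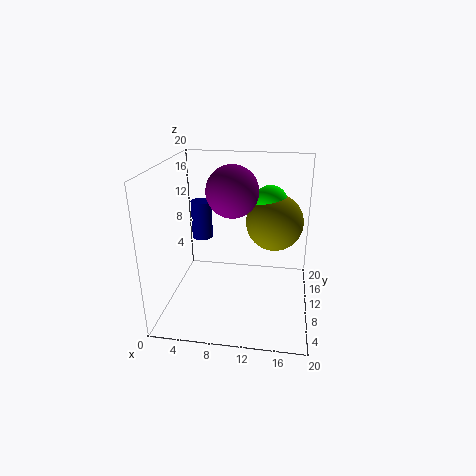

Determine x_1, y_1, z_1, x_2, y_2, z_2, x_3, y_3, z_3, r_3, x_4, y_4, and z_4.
x_1 = 14, y_1 = 15, z_1 = 13.75, x_2 = 14.75, y_2 = 14.75, z_2 = 10.75, x_3 = 4.25, y_3 = 12.5, z_3 = 8.75, r_3 = 1.5, x_4 = 8.75, y_4 = 12.75, z_4 = 15.75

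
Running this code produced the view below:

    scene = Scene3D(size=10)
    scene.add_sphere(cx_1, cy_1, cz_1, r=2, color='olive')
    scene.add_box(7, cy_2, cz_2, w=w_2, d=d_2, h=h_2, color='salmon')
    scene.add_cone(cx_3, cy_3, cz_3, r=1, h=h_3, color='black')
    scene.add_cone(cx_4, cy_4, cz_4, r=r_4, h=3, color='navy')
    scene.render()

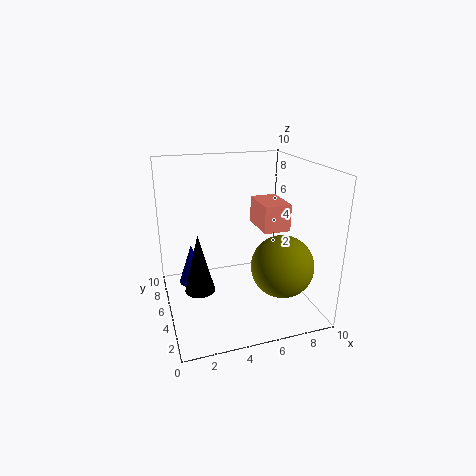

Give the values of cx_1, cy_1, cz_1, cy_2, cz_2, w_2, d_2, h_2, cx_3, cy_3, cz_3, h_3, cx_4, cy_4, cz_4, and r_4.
cx_1 = 7; cy_1 = 2; cz_1 = 4; cy_2 = 5; cz_2 = 5; w_2 = 2; d_2 = 3; h_2 = 2; cx_3 = 2; cy_3 = 4; cz_3 = 2; h_3 = 4; cx_4 = 2; cy_4 = 7; cz_4 = 1; r_4 = 1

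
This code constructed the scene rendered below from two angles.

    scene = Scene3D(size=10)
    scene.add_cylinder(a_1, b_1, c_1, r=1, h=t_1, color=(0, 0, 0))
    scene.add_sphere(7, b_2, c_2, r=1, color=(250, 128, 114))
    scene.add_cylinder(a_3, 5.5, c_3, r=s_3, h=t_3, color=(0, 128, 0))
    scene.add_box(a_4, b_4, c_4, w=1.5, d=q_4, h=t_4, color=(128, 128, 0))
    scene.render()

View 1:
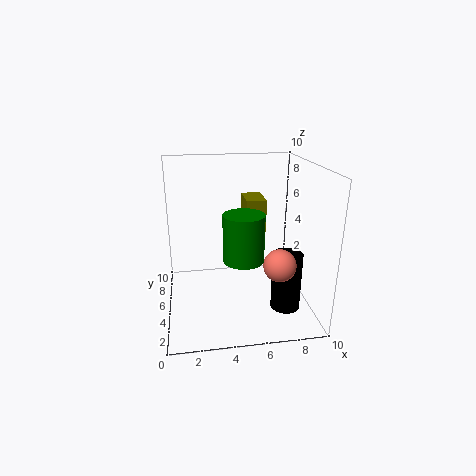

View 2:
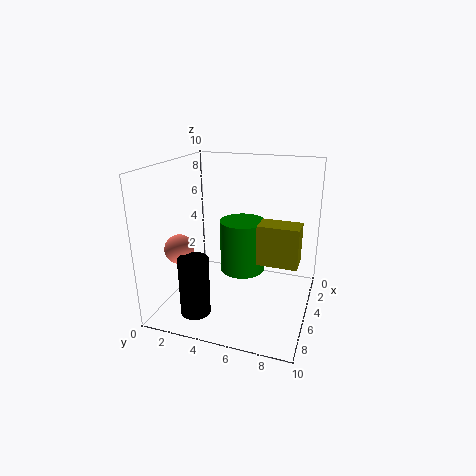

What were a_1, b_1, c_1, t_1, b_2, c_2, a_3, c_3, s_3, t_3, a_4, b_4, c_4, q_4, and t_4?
a_1 = 8; b_1 = 3; c_1 = 0.5; t_1 = 4; b_2 = 1.5; c_2 = 4.5; a_3 = 5.5; c_3 = 3; s_3 = 1.5; t_3 = 3.5; a_4 = 6; b_4 = 7; c_4 = 4.5; q_4 = 2.5; t_4 = 2.5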